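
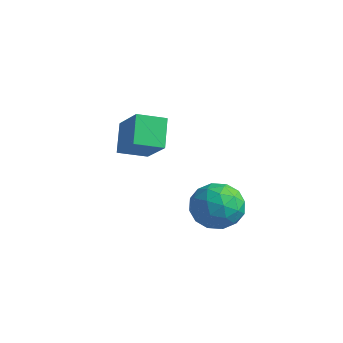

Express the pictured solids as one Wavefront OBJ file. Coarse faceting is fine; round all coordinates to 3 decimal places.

v -2.544 -2.768 -0.329
v -3.306 -1.923 0.796
v -1.886 -1.627 -0.74
v -2.648 -0.782 0.385
v -1.052 -3.158 0.975
v -1.814 -2.313 2.1
v -0.394 -2.017 0.564
v -1.156 -1.172 1.689
v 2.409 -0.612 -2.03
v 3.179 -1.404 -2.571
v 1.641 -2.096 -0.949
v 2.411 -2.888 -1.49
v 2.847 -2.039 -0.714
v 3.321 -1.121 -1.382
v 1.499 -2.379 -2.138
v 1.973 -1.461 -2.806
v 2.617 -2.496 -2.638
v 3.45 -2.286 -1.757
v 1.37 -1.214 -1.763
v 2.203 -1.004 -0.882
v 2.861 -0.877 -2.395
v 1.959 -2.623 -1.125
v 2.215 -2.124 -0.669
v 2.668 -2.589 -0.986
v 2.945 -0.711 -1.696
v 3.398 -1.177 -2.014
v 3.202 -1.55 -0.923
v 1.422 -2.323 -1.506
v 1.875 -2.789 -1.824
v 2.152 -0.911 -2.534
v 2.605 -1.376 -2.851
v 1.618 -1.95 -2.597
v 2.984 -1.985 -2.752
v 2.532 -2.857 -2.117
v 1.996 -2.558 -2.498
v 2.275 -2.018 -2.891
v 3.474 -1.861 -2.235
v 3.022 -2.734 -1.6
v 3.278 -2.235 -1.143
v 3.557 -1.695 -1.536
v 3.143 -2.503 -2.274
v 1.798 -0.766 -1.92
v 1.346 -1.639 -1.285
v 1.263 -1.805 -1.984
v 1.542 -1.265 -2.377
v 2.288 -0.643 -1.403
v 1.836 -1.515 -0.768
v 2.545 -1.482 -0.629
v 2.824 -0.942 -1.022
v 1.677 -0.997 -1.246
f 2 4 1
f 5 2 1
f 1 4 3
f 3 5 1
f 2 8 4
f 6 2 5
f 6 8 2
f 4 8 3
f 7 5 3
f 3 8 7
f 7 6 5
f 8 6 7
f 9 46 25
f 46 20 49
f 25 49 14
f 46 49 25
f 9 25 21
f 25 14 26
f 21 26 10
f 25 26 21
f 9 21 30
f 21 10 31
f 30 31 16
f 21 31 30
f 9 30 42
f 30 16 45
f 42 45 19
f 30 45 42
f 9 42 46
f 42 19 50
f 46 50 20
f 42 50 46
f 10 26 37
f 26 14 40
f 37 40 18
f 26 40 37
f 14 49 27
f 49 20 48
f 27 48 13
f 49 48 27
f 20 50 47
f 50 19 43
f 47 43 11
f 50 43 47
f 19 45 44
f 45 16 32
f 44 32 15
f 45 32 44
f 16 31 36
f 31 10 33
f 36 33 17
f 31 33 36
f 12 38 24
f 38 18 39
f 24 39 13
f 38 39 24
f 12 24 22
f 24 13 23
f 22 23 11
f 24 23 22
f 12 22 29
f 22 11 28
f 29 28 15
f 22 28 29
f 12 29 34
f 29 15 35
f 34 35 17
f 29 35 34
f 12 34 38
f 34 17 41
f 38 41 18
f 34 41 38
f 13 39 27
f 39 18 40
f 27 40 14
f 39 40 27
f 11 23 47
f 23 13 48
f 47 48 20
f 23 48 47
f 15 28 44
f 28 11 43
f 44 43 19
f 28 43 44
f 17 35 36
f 35 15 32
f 36 32 16
f 35 32 36
f 18 41 37
f 41 17 33
f 37 33 10
f 41 33 37



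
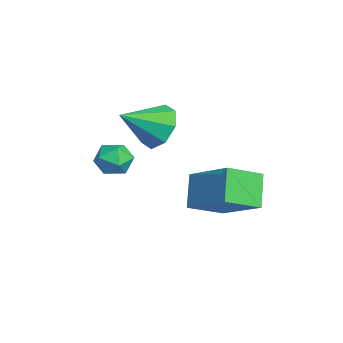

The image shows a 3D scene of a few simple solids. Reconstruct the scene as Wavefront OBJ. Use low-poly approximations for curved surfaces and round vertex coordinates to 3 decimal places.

v -3.786 -2.058 3.371
v -2.957 -1.92 3.108
v -3.354 -3.242 4.109
v -3.099 -1.61 3.689
v -3.643 -1.562 4.083
v -4.27 -1.805 4.06
v -4.614 -2.196 3.633
v -4.473 -2.507 3.053
v -3.929 -2.555 2.658
v -3.301 -2.312 2.681
v -1.149 -2.946 3.437
v -0.712 -3.408 3.354
v -1.908 -3.632 3.266
v -1.471 -4.094 3.183
v -1.562 -3.839 3.765
v -1.093 -3.415 3.87
v -1.527 -3.625 2.75
v -1.058 -3.201 2.855
v -0.946 -3.828 2.93
v -0.968 -3.96 3.557
v -1.652 -3.08 3.063
v -1.674 -3.212 3.69
v -2.461 -1.254 1.998
v -1.186 -0.303 2.883
v -2.914 -0.148 1.462
v -1.639 0.803 2.347
v -1.681 -1.403 1.033
v -0.406 -0.452 1.918
v -2.134 -0.297 0.497
v -0.859 0.654 1.382
f 2 1 4
f 2 4 3
f 4 1 5
f 4 5 3
f 5 1 6
f 5 6 3
f 6 1 7
f 6 7 3
f 7 1 8
f 7 8 3
f 8 1 9
f 8 9 3
f 9 1 10
f 9 10 3
f 10 1 2
f 10 2 3
f 11 22 16
f 11 16 12
f 11 12 18
f 11 18 21
f 11 21 22
f 12 16 20
f 16 22 15
f 22 21 13
f 21 18 17
f 18 12 19
f 14 20 15
f 14 15 13
f 14 13 17
f 14 17 19
f 14 19 20
f 15 20 16
f 13 15 22
f 17 13 21
f 19 17 18
f 20 19 12
f 24 26 23
f 27 24 23
f 23 26 25
f 25 27 23
f 24 30 26
f 28 24 27
f 28 30 24
f 26 30 25
f 29 27 25
f 25 30 29
f 29 28 27
f 30 28 29



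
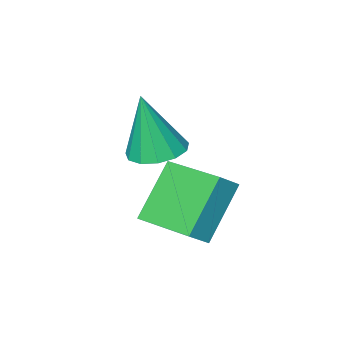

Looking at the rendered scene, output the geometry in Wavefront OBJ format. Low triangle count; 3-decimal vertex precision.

v -2.868 -2.315 -3.579
v -4.139 -2.798 -1.965
v -3.26 -0.314 -3.289
v -4.531 -0.796 -1.675
v -2.209 -2.264 -3.045
v -3.48 -2.746 -1.431
v -2.601 -0.262 -2.755
v -3.872 -0.745 -1.141
v -3.392 -3.147 -1.161
v -2.698 -3.689 -1.348
v -3.028 -3.413 0.961
v -2.509 -3.219 -1.322
v -2.601 -2.727 -1.245
v -2.944 -2.367 -1.141
v -3.429 -2.256 -1.044
v -3.902 -2.427 -0.984
v -4.214 -2.828 -0.98
v -4.264 -3.329 -1.034
v -4.038 -3.773 -1.129
v -3.607 -4.018 -1.233
v -3.107 -3.987 -1.315
f 2 4 1
f 5 2 1
f 1 4 3
f 3 5 1
f 2 8 4
f 6 2 5
f 6 8 2
f 4 8 3
f 7 5 3
f 3 8 7
f 7 6 5
f 8 6 7
f 10 9 12
f 10 12 11
f 12 9 13
f 12 13 11
f 13 9 14
f 13 14 11
f 14 9 15
f 14 15 11
f 15 9 16
f 15 16 11
f 16 9 17
f 16 17 11
f 17 9 18
f 17 18 11
f 18 9 19
f 18 19 11
f 19 9 20
f 19 20 11
f 20 9 21
f 20 21 11
f 21 9 10
f 21 10 11



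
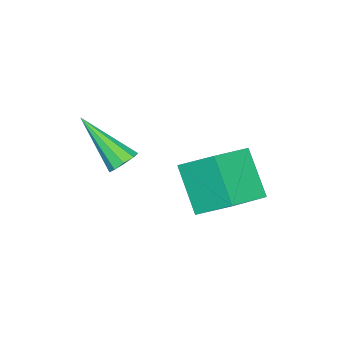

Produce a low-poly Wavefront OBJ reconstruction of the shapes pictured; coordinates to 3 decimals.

v 2.243 -1.176 -0.429
v 2.597 -0.946 -0.126
v 2.097 -2.664 0.869
v 2.271 -0.836 -0.036
v 1.932 -0.885 -0.13
v 1.738 -1.07 -0.364
v 1.78 -1.304 -0.628
v 2.038 -1.478 -0.799
v 2.393 -1.511 -0.797
v 2.677 -1.387 -0.622
v 2.757 -1.164 -0.357
v -1.633 -0.395 -2.666
v -0.116 -0.753 -2.094
v -1.681 0.79 -1.798
v -0.164 0.432 -1.226
v -0.896 0.608 -3.994
v 0.621 0.25 -3.422
v -0.944 1.793 -3.126
v 0.573 1.435 -2.554
f 2 1 4
f 2 4 3
f 4 1 5
f 4 5 3
f 5 1 6
f 5 6 3
f 6 1 7
f 6 7 3
f 7 1 8
f 7 8 3
f 8 1 9
f 8 9 3
f 9 1 10
f 9 10 3
f 10 1 11
f 10 11 3
f 11 1 2
f 11 2 3
f 13 15 12
f 16 13 12
f 12 15 14
f 14 16 12
f 13 19 15
f 17 13 16
f 17 19 13
f 15 19 14
f 18 16 14
f 14 19 18
f 18 17 16
f 19 17 18



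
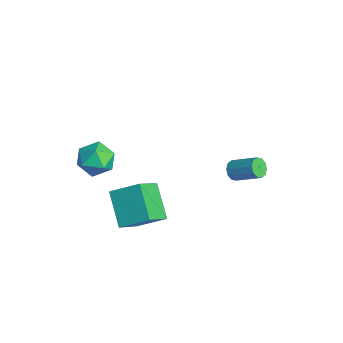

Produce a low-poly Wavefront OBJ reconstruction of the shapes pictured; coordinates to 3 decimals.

v 2.494 1.498 -0.568
v 2.902 1.216 -0.756
v 3.795 2.021 -0.019
v 3.386 2.302 0.168
v 2.847 1.465 -0.962
v 3.74 2.27 -0.225
v 2.657 1.727 -1.017
v 3.55 2.532 -0.281
v 2.405 1.9 -0.901
v 3.298 2.705 -0.165
v 2.187 1.92 -0.658
v 3.08 2.725 0.079
v 2.085 1.779 -0.381
v 2.978 2.584 0.356
v 2.14 1.53 -0.175
v 3.033 2.335 0.562
v 2.33 1.268 -0.119
v 3.223 2.073 0.617
v 2.582 1.095 -0.235
v 3.475 1.9 0.501
v 2.8 1.075 -0.479
v 3.693 1.88 0.258
v 3.729 -3.537 -1.484
v 2.277 -3.42 -0.375
v 4.385 -2.41 -0.743
v 2.934 -2.292 0.365
v 4.406 -4.588 -0.485
v 2.955 -4.47 0.623
v 5.063 -3.46 0.255
v 3.611 -3.343 1.364
v -1.205 -3.421 -0.018
v -0.344 -3.022 -0.252
v -0.956 -4.578 -1.068
v -0.095 -4.179 -1.302
v -0.22 -4.59 -0.424
v -0.374 -3.876 0.225
v -0.926 -3.724 -1.545
v -1.08 -3.01 -0.896
v -0.171 -3.21 -1.196
v 0.265 -3.745 -0.503
v -1.565 -3.855 -0.817
v -1.129 -4.39 -0.124
f 2 1 5
f 2 5 3
f 3 5 6
f 3 6 4
f 5 1 7
f 5 7 6
f 6 7 8
f 6 8 4
f 7 1 9
f 7 9 8
f 8 9 10
f 8 10 4
f 9 1 11
f 9 11 10
f 10 11 12
f 10 12 4
f 11 1 13
f 11 13 12
f 12 13 14
f 12 14 4
f 13 1 15
f 13 15 14
f 14 15 16
f 14 16 4
f 15 1 17
f 15 17 16
f 16 17 18
f 16 18 4
f 17 1 19
f 17 19 18
f 18 19 20
f 18 20 4
f 19 1 21
f 19 21 20
f 20 21 22
f 20 22 4
f 21 1 2
f 21 2 22
f 22 2 3
f 22 3 4
f 24 26 23
f 27 24 23
f 23 26 25
f 25 27 23
f 24 30 26
f 28 24 27
f 28 30 24
f 26 30 25
f 29 27 25
f 25 30 29
f 29 28 27
f 30 28 29
f 31 42 36
f 31 36 32
f 31 32 38
f 31 38 41
f 31 41 42
f 32 36 40
f 36 42 35
f 42 41 33
f 41 38 37
f 38 32 39
f 34 40 35
f 34 35 33
f 34 33 37
f 34 37 39
f 34 39 40
f 35 40 36
f 33 35 42
f 37 33 41
f 39 37 38
f 40 39 32



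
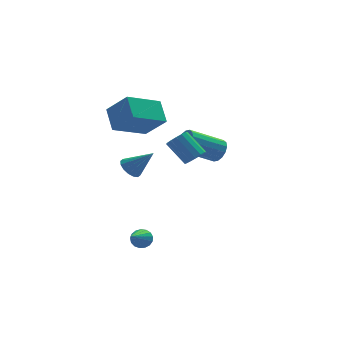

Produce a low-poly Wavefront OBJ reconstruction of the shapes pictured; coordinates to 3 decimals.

v 0.722 -1.876 2.058
v 1.08 -2.073 2.469
v 0.377 -1.341 3.433
v 0.018 -1.144 3.022
v 1.207 -1.82 2.37
v 0.504 -1.088 3.334
v 1.205 -1.582 2.187
v 0.502 -0.85 3.151
v 1.072 -1.423 1.97
v 0.369 -0.691 2.934
v 0.846 -1.385 1.776
v 0.143 -0.653 2.74
v 0.587 -1.479 1.658
v -0.116 -0.746 2.622
v 0.363 -1.679 1.647
v -0.34 -0.947 2.611
v 0.236 -1.932 1.746
v -0.467 -1.2 2.71
v 0.238 -2.17 1.929
v -0.465 -1.438 2.893
v 0.371 -2.329 2.146
v -0.332 -1.597 3.11
v 0.597 -2.367 2.34
v -0.106 -1.635 3.304
v 0.856 -2.274 2.458
v 0.153 -1.541 3.422
v 2.849 2.974 -0.075
v 3.19 2.881 0.506
v 1.511 2.673 1.456
v 1.171 2.766 0.875
v 3.136 3.228 0.487
v 1.457 3.02 1.437
v 3.005 3.507 0.317
v 1.326 3.299 1.267
v 2.833 3.644 0.043
v 1.154 3.436 0.992
v 2.665 3.601 -0.264
v 0.986 3.393 0.686
v 2.546 3.39 -0.52
v 0.868 3.182 0.43
v 2.509 3.067 -0.656
v 0.83 2.859 0.294
v 2.563 2.72 -0.637
v 0.884 2.512 0.313
v 2.694 2.441 -0.467
v 1.015 2.233 0.483
v 2.866 2.304 -0.192
v 1.187 2.096 0.757
v 3.034 2.347 0.114
v 1.355 2.139 1.064
v 3.152 2.558 0.37
v 1.474 2.35 1.32
v -0.6 3.295 1.225
v -2.299 2.535 2.008
v -0.698 4.383 2.067
v -2.398 3.623 2.851
v 0.258 2.517 2.329
v -1.442 1.757 3.113
v 0.159 3.605 3.172
v -1.54 2.845 3.955
v -1.711 1.07 0.161
v -1.228 1.274 -0.207
v -0.709 0.65 1.239
v -1.314 1.537 -0.025
v -1.506 1.675 0.207
v -1.753 1.651 0.427
v -1.988 1.471 0.576
v -2.149 1.184 0.613
v -2.193 0.867 0.529
v -2.107 0.604 0.347
v -1.915 0.466 0.115
v -1.668 0.49 -0.105
v -1.433 0.67 -0.253
v -1.272 0.957 -0.291
v -1.593 -1.118 -3.311
v -1.139 -1.404 -3.373
v -2.327 -2.502 -2.309
v -1.098 -1.269 -3.157
v -1.17 -1.099 -2.976
v -1.339 -0.934 -2.872
v -1.567 -0.811 -2.868
v -1.8 -0.758 -2.966
v -1.986 -0.788 -3.144
v -2.081 -0.893 -3.359
v -2.065 -1.05 -3.564
v -1.941 -1.223 -3.711
v -1.737 -1.371 -3.766
v -1.5 -1.462 -3.717
v -1.284 -1.474 -3.576
f 2 1 5
f 2 5 3
f 3 5 6
f 3 6 4
f 5 1 7
f 5 7 6
f 6 7 8
f 6 8 4
f 7 1 9
f 7 9 8
f 8 9 10
f 8 10 4
f 9 1 11
f 9 11 10
f 10 11 12
f 10 12 4
f 11 1 13
f 11 13 12
f 12 13 14
f 12 14 4
f 13 1 15
f 13 15 14
f 14 15 16
f 14 16 4
f 15 1 17
f 15 17 16
f 16 17 18
f 16 18 4
f 17 1 19
f 17 19 18
f 18 19 20
f 18 20 4
f 19 1 21
f 19 21 20
f 20 21 22
f 20 22 4
f 21 1 23
f 21 23 22
f 22 23 24
f 22 24 4
f 23 1 25
f 23 25 24
f 24 25 26
f 24 26 4
f 25 1 2
f 25 2 26
f 26 2 3
f 26 3 4
f 28 27 31
f 28 31 29
f 29 31 32
f 29 32 30
f 31 27 33
f 31 33 32
f 32 33 34
f 32 34 30
f 33 27 35
f 33 35 34
f 34 35 36
f 34 36 30
f 35 27 37
f 35 37 36
f 36 37 38
f 36 38 30
f 37 27 39
f 37 39 38
f 38 39 40
f 38 40 30
f 39 27 41
f 39 41 40
f 40 41 42
f 40 42 30
f 41 27 43
f 41 43 42
f 42 43 44
f 42 44 30
f 43 27 45
f 43 45 44
f 44 45 46
f 44 46 30
f 45 27 47
f 45 47 46
f 46 47 48
f 46 48 30
f 47 27 49
f 47 49 48
f 48 49 50
f 48 50 30
f 49 27 51
f 49 51 50
f 50 51 52
f 50 52 30
f 51 27 28
f 51 28 52
f 52 28 29
f 52 29 30
f 54 56 53
f 57 54 53
f 53 56 55
f 55 57 53
f 54 60 56
f 58 54 57
f 58 60 54
f 56 60 55
f 59 57 55
f 55 60 59
f 59 58 57
f 60 58 59
f 62 61 64
f 62 64 63
f 64 61 65
f 64 65 63
f 65 61 66
f 65 66 63
f 66 61 67
f 66 67 63
f 67 61 68
f 67 68 63
f 68 61 69
f 68 69 63
f 69 61 70
f 69 70 63
f 70 61 71
f 70 71 63
f 71 61 72
f 71 72 63
f 72 61 73
f 72 73 63
f 73 61 74
f 73 74 63
f 74 61 62
f 74 62 63
f 76 75 78
f 76 78 77
f 78 75 79
f 78 79 77
f 79 75 80
f 79 80 77
f 80 75 81
f 80 81 77
f 81 75 82
f 81 82 77
f 82 75 83
f 82 83 77
f 83 75 84
f 83 84 77
f 84 75 85
f 84 85 77
f 85 75 86
f 85 86 77
f 86 75 87
f 86 87 77
f 87 75 88
f 87 88 77
f 88 75 89
f 88 89 77
f 89 75 76
f 89 76 77



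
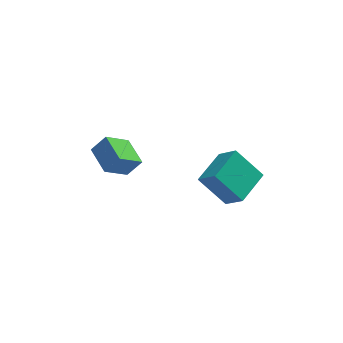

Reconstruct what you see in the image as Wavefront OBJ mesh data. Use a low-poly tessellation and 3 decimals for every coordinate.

v 2.269 -4.184 -3.51
v 0.864 -3.461 -1.994
v 3.523 -2.472 -3.165
v 2.118 -1.75 -1.648
v 3.062 -4.99 -2.392
v 1.657 -4.268 -0.875
v 4.316 -3.279 -2.046
v 2.911 -2.556 -0.53
v -3.938 -0.645 -3.969
v -3.104 -0.501 -3.008
v -4.602 0.995 -3.638
v -3.768 1.139 -2.678
v -2.692 0.101 -5.162
v -1.858 0.245 -4.202
v -3.356 1.741 -4.832
v -2.522 1.885 -3.871
f 2 4 1
f 5 2 1
f 1 4 3
f 3 5 1
f 2 8 4
f 6 2 5
f 6 8 2
f 4 8 3
f 7 5 3
f 3 8 7
f 7 6 5
f 8 6 7
f 10 12 9
f 13 10 9
f 9 12 11
f 11 13 9
f 10 16 12
f 14 10 13
f 14 16 10
f 12 16 11
f 15 13 11
f 11 16 15
f 15 14 13
f 16 14 15



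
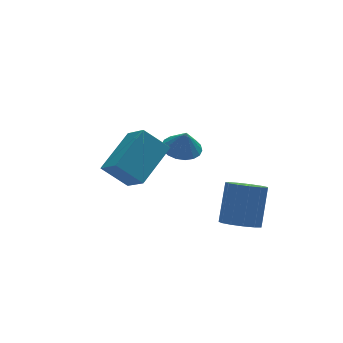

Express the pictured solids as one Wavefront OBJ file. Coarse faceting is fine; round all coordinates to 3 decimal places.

v -1.483 -1.469 -1.459
v -1.229 -2.606 -0.546
v -2.443 -0.902 -0.485
v -2.188 -2.039 0.428
v 0.148 -0.341 -0.508
v 0.403 -1.478 0.405
v -0.811 0.226 0.466
v -0.557 -0.911 1.379
v 3.043 -2.741 -4.369
v 3.815 -2.519 -4.818
v 4.508 -1.576 -3.16
v 3.737 -1.799 -2.711
v 3.481 -2.13 -4.9
v 4.175 -1.188 -3.241
v 3.008 -1.936 -4.813
v 3.702 -0.993 -3.154
v 2.547 -1.997 -4.585
v 3.241 -1.055 -2.926
v 2.243 -2.295 -4.288
v 2.937 -1.352 -2.63
v 2.193 -2.734 -4.018
v 2.887 -1.792 -2.359
v 2.413 -3.176 -3.859
v 3.107 -2.233 -2.2
v 2.833 -3.479 -3.862
v 3.527 -2.537 -2.203
v 3.32 -3.549 -4.026
v 4.014 -2.606 -2.367
v 3.719 -3.362 -4.299
v 4.412 -2.419 -2.641
v 3.903 -2.978 -4.595
v 4.597 -2.035 -2.936
v 2.263 1.847 -2.43
v 2.821 2.547 -2.339
v 2.377 1.613 -1.33
v 2.463 2.709 -2.267
v 2.064 2.701 -2.227
v 1.705 2.524 -2.228
v 1.456 2.212 -2.268
v 1.367 1.829 -2.34
v 1.456 1.448 -2.431
v 1.704 1.147 -2.521
v 2.063 0.985 -2.593
v 2.461 0.993 -2.632
v 2.821 1.17 -2.632
v 3.069 1.482 -2.592
v 3.158 1.865 -2.519
v 3.07 2.246 -2.429
f 2 4 1
f 5 2 1
f 1 4 3
f 3 5 1
f 2 8 4
f 6 2 5
f 6 8 2
f 4 8 3
f 7 5 3
f 3 8 7
f 7 6 5
f 8 6 7
f 10 9 13
f 10 13 11
f 11 13 14
f 11 14 12
f 13 9 15
f 13 15 14
f 14 15 16
f 14 16 12
f 15 9 17
f 15 17 16
f 16 17 18
f 16 18 12
f 17 9 19
f 17 19 18
f 18 19 20
f 18 20 12
f 19 9 21
f 19 21 20
f 20 21 22
f 20 22 12
f 21 9 23
f 21 23 22
f 22 23 24
f 22 24 12
f 23 9 25
f 23 25 24
f 24 25 26
f 24 26 12
f 25 9 27
f 25 27 26
f 26 27 28
f 26 28 12
f 27 9 29
f 27 29 28
f 28 29 30
f 28 30 12
f 29 9 31
f 29 31 30
f 30 31 32
f 30 32 12
f 31 9 10
f 31 10 32
f 32 10 11
f 32 11 12
f 34 33 36
f 34 36 35
f 36 33 37
f 36 37 35
f 37 33 38
f 37 38 35
f 38 33 39
f 38 39 35
f 39 33 40
f 39 40 35
f 40 33 41
f 40 41 35
f 41 33 42
f 41 42 35
f 42 33 43
f 42 43 35
f 43 33 44
f 43 44 35
f 44 33 45
f 44 45 35
f 45 33 46
f 45 46 35
f 46 33 47
f 46 47 35
f 47 33 48
f 47 48 35
f 48 33 34
f 48 34 35



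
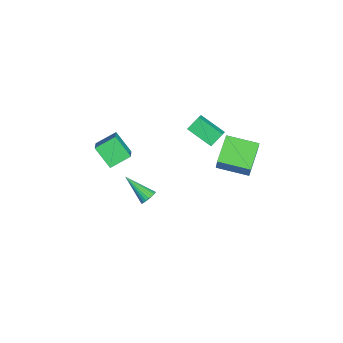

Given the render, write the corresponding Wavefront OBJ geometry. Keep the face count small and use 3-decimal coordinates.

v 2.096 -1.615 2.284
v 2.582 -1.861 2.364
v 1.244 -2.945 3.376
v 2.577 -1.723 2.528
v 2.499 -1.568 2.655
v 2.36 -1.421 2.726
v 2.18 -1.304 2.729
v 1.988 -1.233 2.664
v 1.812 -1.221 2.542
v 1.68 -1.269 2.38
v 1.61 -1.37 2.204
v 1.615 -1.508 2.039
v 1.693 -1.662 1.912
v 1.832 -1.81 1.842
v 2.012 -1.927 1.839
v 2.204 -1.997 1.903
v 2.38 -2.009 2.026
v 2.512 -1.961 2.187
v -4.402 1.297 3.559
v -3.649 1.162 4.122
v -3.559 2.705 2.772
v -2.806 2.569 3.334
v -3.974 0.631 2.826
v -3.221 0.495 3.388
v -3.131 2.038 2.038
v -2.378 1.903 2.601
v -4.107 2.733 1.269
v -3.727 2.8 2.277
v -3.658 4.69 0.971
v -3.277 4.757 1.979
v -2.243 2.203 0.601
v -1.862 2.27 1.609
v -1.793 4.16 0.303
v -1.413 4.227 1.311
v -4.546 -4.998 0.467
v -5.034 -3.786 1.119
v -3.775 -4.072 -0.675
v -4.264 -2.861 -0.023
v -3.176 -4.959 1.423
v -3.665 -3.748 2.075
v -2.406 -4.034 0.281
v -2.894 -2.822 0.933
f 2 1 4
f 2 4 3
f 4 1 5
f 4 5 3
f 5 1 6
f 5 6 3
f 6 1 7
f 6 7 3
f 7 1 8
f 7 8 3
f 8 1 9
f 8 9 3
f 9 1 10
f 9 10 3
f 10 1 11
f 10 11 3
f 11 1 12
f 11 12 3
f 12 1 13
f 12 13 3
f 13 1 14
f 13 14 3
f 14 1 15
f 14 15 3
f 15 1 16
f 15 16 3
f 16 1 17
f 16 17 3
f 17 1 18
f 17 18 3
f 18 1 2
f 18 2 3
f 20 22 19
f 23 20 19
f 19 22 21
f 21 23 19
f 20 26 22
f 24 20 23
f 24 26 20
f 22 26 21
f 25 23 21
f 21 26 25
f 25 24 23
f 26 24 25
f 28 30 27
f 31 28 27
f 27 30 29
f 29 31 27
f 28 34 30
f 32 28 31
f 32 34 28
f 30 34 29
f 33 31 29
f 29 34 33
f 33 32 31
f 34 32 33
f 36 38 35
f 39 36 35
f 35 38 37
f 37 39 35
f 36 42 38
f 40 36 39
f 40 42 36
f 38 42 37
f 41 39 37
f 37 42 41
f 41 40 39
f 42 40 41



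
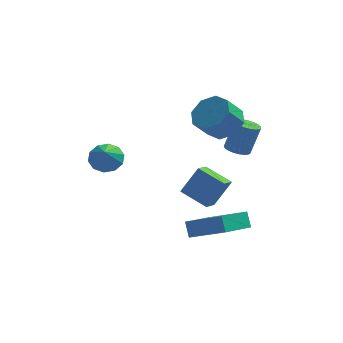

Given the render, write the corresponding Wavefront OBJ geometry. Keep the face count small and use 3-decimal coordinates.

v 1.58 -2.135 -0.467
v 1.279 -2.921 -0.048
v 0.448 -1.454 -0.002
v 0.148 -2.24 0.417
v 2.312 -1.76 0.763
v 2.012 -2.546 1.182
v 1.181 -1.079 1.228
v 0.88 -1.865 1.647
v 0.539 -2.695 -2.213
v 0.353 -2.229 -1.54
v 1.604 -1.036 -3.069
v 1.419 -0.569 -2.396
v 2.101 -3.271 -1.384
v 1.916 -2.804 -0.711
v 3.167 -1.611 -2.24
v 2.981 -1.145 -1.567
v 1.909 2.285 1.897
v 2.757 1.821 2.224
v 2.098 1.311 3.209
v 1.251 1.775 2.883
v 2.668 2.532 2.533
v 2.009 2.023 3.518
v 2.135 3.099 2.469
v 1.476 2.589 3.454
v 1.47 3.189 2.071
v 0.811 2.679 3.056
v 1.062 2.749 1.571
v 0.403 2.239 2.556
v 1.151 2.037 1.262
v 0.492 1.528 2.247
v 1.684 1.471 1.326
v 1.025 0.961 2.311
v 2.349 1.381 1.724
v 1.69 0.871 2.709
v 2.452 2.984 -0.315
v 3.044 2.83 -0.465
v 3.501 3.141 1.026
v 2.908 3.296 1.175
v 3.04 3.087 -0.517
v 3.496 3.398 0.974
v 2.934 3.326 -0.534
v 3.39 3.637 0.957
v 2.745 3.506 -0.514
v 3.201 3.817 0.977
v 2.505 3.595 -0.459
v 2.961 3.907 1.032
v 2.256 3.58 -0.38
v 2.712 3.891 1.111
v 2.04 3.461 -0.289
v 2.497 3.772 1.202
v 1.896 3.26 -0.203
v 2.353 3.571 1.288
v 1.848 3.011 -0.136
v 2.305 3.322 1.355
v 1.905 2.758 -0.101
v 2.361 3.069 1.39
v 2.055 2.543 -0.102
v 2.512 2.855 1.389
v 2.275 2.406 -0.14
v 2.731 2.717 1.35
v 2.525 2.368 -0.209
v 2.981 2.679 1.282
v 2.762 2.436 -0.296
v 3.219 2.748 1.195
v 2.946 2.6 -0.386
v 3.402 2.911 1.104
v -3.075 -1.292 1.784
v -2.308 -1.152 1.91
v -3.085 -2.048 2.676
v -2.565 -0.834 2.177
v -3.017 -0.691 2.293
v -3.491 -0.777 2.215
v -3.806 -1.06 1.972
v -3.842 -1.432 1.657
v -3.585 -1.75 1.39
v -3.133 -1.893 1.274
v -2.659 -1.807 1.352
v -2.344 -1.524 1.595
f 2 4 1
f 5 2 1
f 1 4 3
f 3 5 1
f 2 8 4
f 6 2 5
f 6 8 2
f 4 8 3
f 7 5 3
f 3 8 7
f 7 6 5
f 8 6 7
f 10 12 9
f 13 10 9
f 9 12 11
f 11 13 9
f 10 16 12
f 14 10 13
f 14 16 10
f 12 16 11
f 15 13 11
f 11 16 15
f 15 14 13
f 16 14 15
f 18 17 21
f 18 21 19
f 19 21 22
f 19 22 20
f 21 17 23
f 21 23 22
f 22 23 24
f 22 24 20
f 23 17 25
f 23 25 24
f 24 25 26
f 24 26 20
f 25 17 27
f 25 27 26
f 26 27 28
f 26 28 20
f 27 17 29
f 27 29 28
f 28 29 30
f 28 30 20
f 29 17 31
f 29 31 30
f 30 31 32
f 30 32 20
f 31 17 33
f 31 33 32
f 32 33 34
f 32 34 20
f 33 17 18
f 33 18 34
f 34 18 19
f 34 19 20
f 36 35 39
f 36 39 37
f 37 39 40
f 37 40 38
f 39 35 41
f 39 41 40
f 40 41 42
f 40 42 38
f 41 35 43
f 41 43 42
f 42 43 44
f 42 44 38
f 43 35 45
f 43 45 44
f 44 45 46
f 44 46 38
f 45 35 47
f 45 47 46
f 46 47 48
f 46 48 38
f 47 35 49
f 47 49 48
f 48 49 50
f 48 50 38
f 49 35 51
f 49 51 50
f 50 51 52
f 50 52 38
f 51 35 53
f 51 53 52
f 52 53 54
f 52 54 38
f 53 35 55
f 53 55 54
f 54 55 56
f 54 56 38
f 55 35 57
f 55 57 56
f 56 57 58
f 56 58 38
f 57 35 59
f 57 59 58
f 58 59 60
f 58 60 38
f 59 35 61
f 59 61 60
f 60 61 62
f 60 62 38
f 61 35 63
f 61 63 62
f 62 63 64
f 62 64 38
f 63 35 65
f 63 65 64
f 64 65 66
f 64 66 38
f 65 35 36
f 65 36 66
f 66 36 37
f 66 37 38
f 68 67 70
f 68 70 69
f 70 67 71
f 70 71 69
f 71 67 72
f 71 72 69
f 72 67 73
f 72 73 69
f 73 67 74
f 73 74 69
f 74 67 75
f 74 75 69
f 75 67 76
f 75 76 69
f 76 67 77
f 76 77 69
f 77 67 78
f 77 78 69
f 78 67 68
f 78 68 69



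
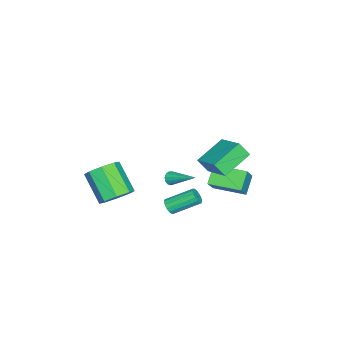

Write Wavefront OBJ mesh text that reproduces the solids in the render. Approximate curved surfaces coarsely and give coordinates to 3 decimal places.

v 0.3 2.174 -0.862
v -0.712 2.17 0.016
v 0.282 4.154 -0.874
v -0.73 4.15 0.004
v 1.27 2.19 0.256
v 0.258 2.186 1.134
v 1.252 4.17 0.244
v 0.24 4.166 1.122
v 2.488 -2.792 -1.47
v 3.136 -3.602 -1.772
v 2.18 -4.918 -0.291
v 1.532 -4.108 0.01
v 3.459 -3.149 -1.161
v 2.503 -4.465 0.32
v 3.214 -2.487 -0.731
v 2.257 -3.803 0.75
v 2.543 -2.003 -0.734
v 1.587 -3.32 0.747
v 1.84 -1.982 -1.169
v 0.884 -3.298 0.312
v 1.517 -2.435 -1.78
v 0.561 -3.751 -0.299
v 1.763 -3.097 -2.21
v 0.806 -4.413 -0.729
v 2.433 -3.58 -2.207
v 1.477 -4.897 -0.726
v 1.644 2.351 1.697
v 1.754 1.751 2.528
v 0.003 3.191 2.522
v 0.113 2.591 3.352
v 2.807 3.769 2.568
v 2.917 3.169 3.398
v 1.166 4.609 3.392
v 1.276 4.009 4.223
v 1.342 -0.09 -2.385
v 1.85 0.12 -2.389
v 1.246 1.6 -1.459
v 0.738 1.39 -1.455
v 1.728 0.219 -2.627
v 1.124 1.699 -1.696
v 1.502 0.235 -2.799
v 0.898 1.715 -1.869
v 1.233 0.164 -2.86
v 0.629 1.644 -1.93
v 0.993 0.025 -2.795
v 0.389 1.505 -1.864
v 0.847 -0.145 -2.619
v 0.243 1.335 -1.689
v 0.834 -0.3 -2.381
v 0.23 1.18 -1.451
v 0.956 -0.399 -2.144
v 0.352 1.081 -1.213
v 1.182 -0.415 -1.971
v 0.578 1.065 -1.041
v 1.451 -0.344 -1.91
v 0.847 1.136 -0.98
v 1.691 -0.205 -1.976
v 1.087 1.275 -1.045
v 1.837 -0.035 -2.151
v 1.233 1.445 -1.221
v -2.877 -1.614 -3.515
v -2.583 -1.49 -3.9
v -2.323 0.154 -2.525
v -2.836 -1.38 -3.955
v -3.102 -1.344 -3.87
v -3.297 -1.393 -3.673
v -3.358 -1.513 -3.425
v -3.267 -1.665 -3.206
v -3.051 -1.8 -3.085
v -2.78 -1.876 -3.101
v -2.54 -1.869 -3.248
v -2.407 -1.781 -3.48
v -2.423 -1.639 -3.723
f 2 4 1
f 5 2 1
f 1 4 3
f 3 5 1
f 2 8 4
f 6 2 5
f 6 8 2
f 4 8 3
f 7 5 3
f 3 8 7
f 7 6 5
f 8 6 7
f 10 9 13
f 10 13 11
f 11 13 14
f 11 14 12
f 13 9 15
f 13 15 14
f 14 15 16
f 14 16 12
f 15 9 17
f 15 17 16
f 16 17 18
f 16 18 12
f 17 9 19
f 17 19 18
f 18 19 20
f 18 20 12
f 19 9 21
f 19 21 20
f 20 21 22
f 20 22 12
f 21 9 23
f 21 23 22
f 22 23 24
f 22 24 12
f 23 9 25
f 23 25 24
f 24 25 26
f 24 26 12
f 25 9 10
f 25 10 26
f 26 10 11
f 26 11 12
f 28 30 27
f 31 28 27
f 27 30 29
f 29 31 27
f 28 34 30
f 32 28 31
f 32 34 28
f 30 34 29
f 33 31 29
f 29 34 33
f 33 32 31
f 34 32 33
f 36 35 39
f 36 39 37
f 37 39 40
f 37 40 38
f 39 35 41
f 39 41 40
f 40 41 42
f 40 42 38
f 41 35 43
f 41 43 42
f 42 43 44
f 42 44 38
f 43 35 45
f 43 45 44
f 44 45 46
f 44 46 38
f 45 35 47
f 45 47 46
f 46 47 48
f 46 48 38
f 47 35 49
f 47 49 48
f 48 49 50
f 48 50 38
f 49 35 51
f 49 51 50
f 50 51 52
f 50 52 38
f 51 35 53
f 51 53 52
f 52 53 54
f 52 54 38
f 53 35 55
f 53 55 54
f 54 55 56
f 54 56 38
f 55 35 57
f 55 57 56
f 56 57 58
f 56 58 38
f 57 35 59
f 57 59 58
f 58 59 60
f 58 60 38
f 59 35 36
f 59 36 60
f 60 36 37
f 60 37 38
f 62 61 64
f 62 64 63
f 64 61 65
f 64 65 63
f 65 61 66
f 65 66 63
f 66 61 67
f 66 67 63
f 67 61 68
f 67 68 63
f 68 61 69
f 68 69 63
f 69 61 70
f 69 70 63
f 70 61 71
f 70 71 63
f 71 61 72
f 71 72 63
f 72 61 73
f 72 73 63
f 73 61 62
f 73 62 63



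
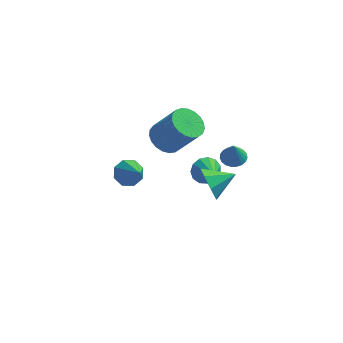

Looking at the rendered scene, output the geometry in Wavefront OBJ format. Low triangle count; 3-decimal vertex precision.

v -1.608 1.517 -0.409
v -0.869 2.051 -0.818
v 0.348 1.697 0.919
v -0.392 1.163 1.329
v -1.08 2.342 -0.61
v 0.136 1.988 1.127
v -1.384 2.49 -0.368
v -0.167 2.137 1.369
v -1.726 2.471 -0.132
v -0.509 2.117 1.605
v -2.048 2.286 0.056
v -0.831 1.932 1.793
v -2.293 1.968 0.163
v -1.077 1.615 1.9
v -2.421 1.572 0.172
v -1.204 1.219 1.909
v -2.408 1.167 0.08
v -1.191 0.814 1.817
v -2.256 0.822 -0.096
v -1.04 0.469 1.641
v -1.993 0.597 -0.326
v -0.776 0.244 1.411
v -1.663 0.531 -0.571
v -0.446 0.178 1.166
v -1.324 0.636 -0.787
v -0.107 0.283 0.95
v -1.034 0.893 -0.938
v 0.183 0.539 0.799
v -0.843 1.257 -0.997
v 0.374 0.904 0.74
v -0.784 1.667 -0.955
v 0.432 1.313 0.782
v 0.528 1.147 -2.572
v 1.276 1.328 -2.908
v 1.072 0.093 -1.928
v 1.252 1.566 -2.499
v 0.998 1.67 -2.114
v 0.595 1.609 -1.874
v 0.17 1.4 -1.856
v -0.141 1.111 -2.065
v -0.24 0.834 -2.435
v -0.095 0.656 -2.849
v 0.248 0.633 -3.175
v 0.679 0.774 -3.31
v 1.062 1.033 -3.21
v 1.088 -3.847 1.222
v 1.521 -4.224 0.391
v 2.372 -3.333 1.658
v 1.266 -3.501 0.29
v 0.907 -2.981 0.735
v 0.654 -2.968 1.465
v 0.655 -3.469 2.053
v 0.91 -4.192 2.154
v 1.269 -4.713 1.71
v 1.522 -4.726 0.979
v 1.829 3.08 -3.121
v 2.494 2.79 -3.202
v 1.831 2.72 -1.819
v 2.559 3.076 -3.123
v 2.498 3.362 -3.043
v 2.321 3.6 -2.978
v 2.059 3.748 -2.936
v 1.757 3.78 -2.927
v 1.468 3.691 -2.951
v 1.241 3.497 -3.005
v 1.116 3.23 -3.078
v 1.114 2.937 -3.159
v 1.236 2.669 -3.233
v 1.46 2.472 -3.288
v 1.749 2.38 -3.314
v 2.051 2.409 -3.306
v 2.314 2.554 -3.266
v -3.515 1.164 -3.209
v -2.772 1.171 -3.622
v -2.725 -0.204 -1.811
v -2.804 1.627 -3.159
v -3.253 1.811 -2.725
v -3.855 1.616 -2.575
v -4.258 1.156 -2.797
v -4.226 0.701 -3.26
v -3.778 0.516 -3.694
v -3.176 0.711 -3.844
f 2 1 5
f 2 5 3
f 3 5 6
f 3 6 4
f 5 1 7
f 5 7 6
f 6 7 8
f 6 8 4
f 7 1 9
f 7 9 8
f 8 9 10
f 8 10 4
f 9 1 11
f 9 11 10
f 10 11 12
f 10 12 4
f 11 1 13
f 11 13 12
f 12 13 14
f 12 14 4
f 13 1 15
f 13 15 14
f 14 15 16
f 14 16 4
f 15 1 17
f 15 17 16
f 16 17 18
f 16 18 4
f 17 1 19
f 17 19 18
f 18 19 20
f 18 20 4
f 19 1 21
f 19 21 20
f 20 21 22
f 20 22 4
f 21 1 23
f 21 23 22
f 22 23 24
f 22 24 4
f 23 1 25
f 23 25 24
f 24 25 26
f 24 26 4
f 25 1 27
f 25 27 26
f 26 27 28
f 26 28 4
f 27 1 29
f 27 29 28
f 28 29 30
f 28 30 4
f 29 1 31
f 29 31 30
f 30 31 32
f 30 32 4
f 31 1 2
f 31 2 32
f 32 2 3
f 32 3 4
f 34 33 36
f 34 36 35
f 36 33 37
f 36 37 35
f 37 33 38
f 37 38 35
f 38 33 39
f 38 39 35
f 39 33 40
f 39 40 35
f 40 33 41
f 40 41 35
f 41 33 42
f 41 42 35
f 42 33 43
f 42 43 35
f 43 33 44
f 43 44 35
f 44 33 45
f 44 45 35
f 45 33 34
f 45 34 35
f 47 46 49
f 47 49 48
f 49 46 50
f 49 50 48
f 50 46 51
f 50 51 48
f 51 46 52
f 51 52 48
f 52 46 53
f 52 53 48
f 53 46 54
f 53 54 48
f 54 46 55
f 54 55 48
f 55 46 47
f 55 47 48
f 57 56 59
f 57 59 58
f 59 56 60
f 59 60 58
f 60 56 61
f 60 61 58
f 61 56 62
f 61 62 58
f 62 56 63
f 62 63 58
f 63 56 64
f 63 64 58
f 64 56 65
f 64 65 58
f 65 56 66
f 65 66 58
f 66 56 67
f 66 67 58
f 67 56 68
f 67 68 58
f 68 56 69
f 68 69 58
f 69 56 70
f 69 70 58
f 70 56 71
f 70 71 58
f 71 56 72
f 71 72 58
f 72 56 57
f 72 57 58
f 74 73 76
f 74 76 75
f 76 73 77
f 76 77 75
f 77 73 78
f 77 78 75
f 78 73 79
f 78 79 75
f 79 73 80
f 79 80 75
f 80 73 81
f 80 81 75
f 81 73 82
f 81 82 75
f 82 73 74
f 82 74 75



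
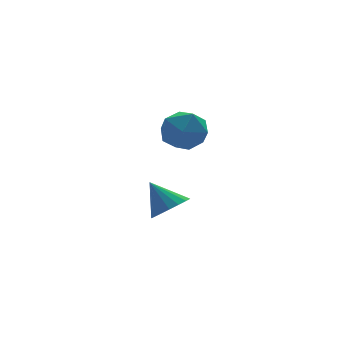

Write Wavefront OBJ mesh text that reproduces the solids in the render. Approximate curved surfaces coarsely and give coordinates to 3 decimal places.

v -0.943 -2.417 1.57
v -0.361 -2.476 2.19
v -0.579 -3.664 1.11
v 0.003 -3.723 1.73
v -0.827 -3.745 1.921
v -1.052 -2.974 2.205
v 0.112 -3.166 1.095
v -0.113 -2.395 1.379
v 0.29 -2.939 1.896
v -0.29 -3.296 2.407
v -0.65 -2.844 0.893
v -1.23 -3.201 1.404
v -0.358 -1.829 -2.237
v 0.084 -1.293 -2.426
v -0.782 -1.151 -1.303
v -0.204 -1.229 -2.603
v -0.527 -1.302 -2.697
v -0.812 -1.496 -2.685
v -0.993 -1.766 -2.571
v -1.028 -2.051 -2.38
v -0.91 -2.285 -2.157
v -0.665 -2.415 -1.951
v -0.35 -2.41 -1.812
v -0.037 -2.273 -1.769
v 0.203 -2.033 -1.834
v 0.314 -1.748 -1.991
v 0.271 -1.481 -2.205
f 1 12 6
f 1 6 2
f 1 2 8
f 1 8 11
f 1 11 12
f 2 6 10
f 6 12 5
f 12 11 3
f 11 8 7
f 8 2 9
f 4 10 5
f 4 5 3
f 4 3 7
f 4 7 9
f 4 9 10
f 5 10 6
f 3 5 12
f 7 3 11
f 9 7 8
f 10 9 2
f 14 13 16
f 14 16 15
f 16 13 17
f 16 17 15
f 17 13 18
f 17 18 15
f 18 13 19
f 18 19 15
f 19 13 20
f 19 20 15
f 20 13 21
f 20 21 15
f 21 13 22
f 21 22 15
f 22 13 23
f 22 23 15
f 23 13 24
f 23 24 15
f 24 13 25
f 24 25 15
f 25 13 26
f 25 26 15
f 26 13 27
f 26 27 15
f 27 13 14
f 27 14 15



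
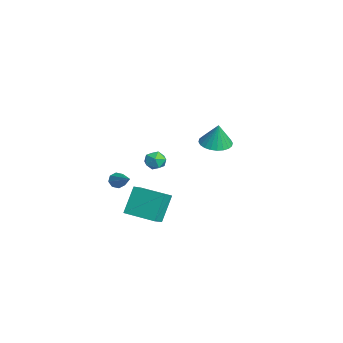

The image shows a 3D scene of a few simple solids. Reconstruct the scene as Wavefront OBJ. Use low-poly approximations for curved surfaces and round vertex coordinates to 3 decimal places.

v 3.244 -2.573 -0.668
v 3.987 -3.143 -0.109
v 2.536 -1.833 1.027
v 3.279 -2.403 1.586
v 4.541 -1.017 -0.806
v 5.284 -1.587 -0.247
v 3.833 -0.277 0.889
v 4.576 -0.847 1.448
v -1.804 -2.45 -0.631
v -1.5 -2.838 -0.973
v -0.136 -1.99 0.331
v -1.512 -2.416 -1.154
v -1.695 -2.014 -1.029
v -1.942 -1.867 -0.671
v -2.108 -2.062 -0.289
v -2.096 -2.484 -0.108
v -1.913 -2.886 -0.234
v -1.666 -3.033 -0.592
v -4.361 0.948 -0.204
v -3.895 0.869 -0.849
v -4.045 -0.249 0.169
v -3.579 -0.328 -0.476
v -3.372 0.176 0.109
v -3.567 0.916 -0.122
v -4.373 -0.296 -0.558
v -4.568 0.444 -0.789
v -3.902 0.101 -1.068
v -3.283 0.393 -0.655
v -4.657 0.227 -0.025
v -4.038 0.519 0.388
v -1.505 3.537 2.15
v -0.889 2.701 2.094
v -1.215 3.643 3.75
v -0.623 3 2.026
v -0.492 3.38 1.976
v -0.514 3.785 1.954
v -0.688 4.152 1.961
v -0.986 4.425 1.997
v -1.363 4.563 2.056
v -1.761 4.545 2.129
v -2.121 4.373 2.206
v -2.387 4.074 2.274
v -2.518 3.694 2.323
v -2.496 3.289 2.346
v -2.322 2.922 2.339
v -2.025 2.649 2.303
v -1.648 2.511 2.244
v -1.249 2.529 2.17
f 2 4 1
f 5 2 1
f 1 4 3
f 3 5 1
f 2 8 4
f 6 2 5
f 6 8 2
f 4 8 3
f 7 5 3
f 3 8 7
f 7 6 5
f 8 6 7
f 10 9 12
f 10 12 11
f 12 9 13
f 12 13 11
f 13 9 14
f 13 14 11
f 14 9 15
f 14 15 11
f 15 9 16
f 15 16 11
f 16 9 17
f 16 17 11
f 17 9 18
f 17 18 11
f 18 9 10
f 18 10 11
f 19 30 24
f 19 24 20
f 19 20 26
f 19 26 29
f 19 29 30
f 20 24 28
f 24 30 23
f 30 29 21
f 29 26 25
f 26 20 27
f 22 28 23
f 22 23 21
f 22 21 25
f 22 25 27
f 22 27 28
f 23 28 24
f 21 23 30
f 25 21 29
f 27 25 26
f 28 27 20
f 32 31 34
f 32 34 33
f 34 31 35
f 34 35 33
f 35 31 36
f 35 36 33
f 36 31 37
f 36 37 33
f 37 31 38
f 37 38 33
f 38 31 39
f 38 39 33
f 39 31 40
f 39 40 33
f 40 31 41
f 40 41 33
f 41 31 42
f 41 42 33
f 42 31 43
f 42 43 33
f 43 31 44
f 43 44 33
f 44 31 45
f 44 45 33
f 45 31 46
f 45 46 33
f 46 31 47
f 46 47 33
f 47 31 48
f 47 48 33
f 48 31 32
f 48 32 33



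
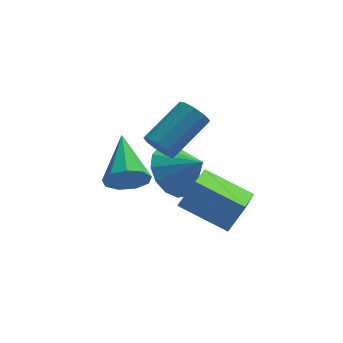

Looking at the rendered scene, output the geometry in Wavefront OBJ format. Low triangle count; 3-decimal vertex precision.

v -1.58 0.699 0.032
v -0.894 1.455 -0.168
v -0.76 0.161 0.808
v -1.177 1.632 0.254
v -1.568 1.559 0.616
v -1.963 1.256 0.823
v -2.254 0.803 0.817
v -2.365 0.323 0.601
v -2.265 -0.057 0.233
v -1.982 -0.234 -0.189
v -1.591 -0.161 -0.552
v -1.197 0.142 -0.758
v -0.905 0.594 -0.753
v -0.794 1.075 -0.537
v -2.257 -0.855 2.424
v -1.856 -1.01 2.02
v -0.642 -0.139 2.891
v -1.043 0.015 3.296
v -2.031 -0.662 1.915
v -0.816 0.209 2.787
v -2.311 -0.404 2.048
v -1.097 0.467 2.92
v -2.567 -0.357 2.358
v -1.352 0.513 3.229
v -2.677 -0.544 2.698
v -1.462 0.327 3.57
v -2.591 -0.876 2.91
v -1.376 -0.006 3.782
v -2.349 -1.199 2.895
v -1.134 -0.328 3.767
v -2.064 -1.361 2.66
v -0.849 -0.49 3.531
v -1.869 -1.286 2.314
v -0.655 -0.415 3.185
v -0.006 -1.695 -0.412
v -0.571 -3.406 0.457
v -1.382 -0.895 0.269
v -1.947 -2.606 1.137
v 0.547 -1.454 0.423
v -0.018 -3.165 1.291
v -0.829 -0.654 1.103
v -1.394 -2.365 1.972
v -3.292 -1.456 1.524
v -2.839 -1.706 2.068
v -3.248 0.256 2.276
v -2.561 -1.538 1.67
v -2.624 -1.333 1.205
v -3 -1.185 0.889
v -3.513 -1.163 0.87
v -3.922 -1.279 1.158
v -4.036 -1.478 1.617
v -3.802 -1.666 2.033
v -3.329 -1.756 2.211
f 2 1 4
f 2 4 3
f 4 1 5
f 4 5 3
f 5 1 6
f 5 6 3
f 6 1 7
f 6 7 3
f 7 1 8
f 7 8 3
f 8 1 9
f 8 9 3
f 9 1 10
f 9 10 3
f 10 1 11
f 10 11 3
f 11 1 12
f 11 12 3
f 12 1 13
f 12 13 3
f 13 1 14
f 13 14 3
f 14 1 2
f 14 2 3
f 16 15 19
f 16 19 17
f 17 19 20
f 17 20 18
f 19 15 21
f 19 21 20
f 20 21 22
f 20 22 18
f 21 15 23
f 21 23 22
f 22 23 24
f 22 24 18
f 23 15 25
f 23 25 24
f 24 25 26
f 24 26 18
f 25 15 27
f 25 27 26
f 26 27 28
f 26 28 18
f 27 15 29
f 27 29 28
f 28 29 30
f 28 30 18
f 29 15 31
f 29 31 30
f 30 31 32
f 30 32 18
f 31 15 33
f 31 33 32
f 32 33 34
f 32 34 18
f 33 15 16
f 33 16 34
f 34 16 17
f 34 17 18
f 36 38 35
f 39 36 35
f 35 38 37
f 37 39 35
f 36 42 38
f 40 36 39
f 40 42 36
f 38 42 37
f 41 39 37
f 37 42 41
f 41 40 39
f 42 40 41
f 44 43 46
f 44 46 45
f 46 43 47
f 46 47 45
f 47 43 48
f 47 48 45
f 48 43 49
f 48 49 45
f 49 43 50
f 49 50 45
f 50 43 51
f 50 51 45
f 51 43 52
f 51 52 45
f 52 43 53
f 52 53 45
f 53 43 44
f 53 44 45



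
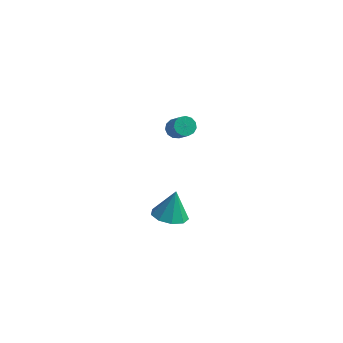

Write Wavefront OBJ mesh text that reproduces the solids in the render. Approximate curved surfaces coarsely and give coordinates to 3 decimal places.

v -0.968 3.788 -1.848
v -0.674 3.37 -2.311
v 0.122 2.473 -0.995
v -0.172 2.892 -0.532
v -0.427 3.666 -2.258
v 0.369 2.769 -0.943
v -0.352 4.001 -2.075
v 0.444 3.104 -0.76
v -0.473 4.268 -1.82
v 0.323 3.371 -0.505
v -0.75 4.383 -1.574
v 0.045 3.486 -0.258
v -1.097 4.309 -1.414
v -0.301 3.413 -0.099
v -1.403 4.07 -1.392
v -0.607 3.173 -0.077
v -1.571 3.742 -1.515
v -0.775 2.845 -0.2
v -1.547 3.428 -1.743
v -0.751 2.531 -0.428
v -1.339 3.229 -2.005
v -0.543 2.332 -0.689
v -1.014 3.207 -2.216
v -0.218 2.31 -0.901
v 0.927 -4.159 -1.676
v 1.607 -3.405 -2.044
v 1.113 -3.521 -0.024
v 0.913 -3.151 -2.064
v 0.226 -3.369 -1.902
v -0.133 -3.956 -1.634
v 0.003 -4.639 -1.386
v 0.572 -5.097 -1.273
v 1.307 -5.116 -1.349
v 1.864 -4.687 -1.577
v 1.982 -4.012 -1.852
f 2 1 5
f 2 5 3
f 3 5 6
f 3 6 4
f 5 1 7
f 5 7 6
f 6 7 8
f 6 8 4
f 7 1 9
f 7 9 8
f 8 9 10
f 8 10 4
f 9 1 11
f 9 11 10
f 10 11 12
f 10 12 4
f 11 1 13
f 11 13 12
f 12 13 14
f 12 14 4
f 13 1 15
f 13 15 14
f 14 15 16
f 14 16 4
f 15 1 17
f 15 17 16
f 16 17 18
f 16 18 4
f 17 1 19
f 17 19 18
f 18 19 20
f 18 20 4
f 19 1 21
f 19 21 20
f 20 21 22
f 20 22 4
f 21 1 23
f 21 23 22
f 22 23 24
f 22 24 4
f 23 1 2
f 23 2 24
f 24 2 3
f 24 3 4
f 26 25 28
f 26 28 27
f 28 25 29
f 28 29 27
f 29 25 30
f 29 30 27
f 30 25 31
f 30 31 27
f 31 25 32
f 31 32 27
f 32 25 33
f 32 33 27
f 33 25 34
f 33 34 27
f 34 25 35
f 34 35 27
f 35 25 26
f 35 26 27



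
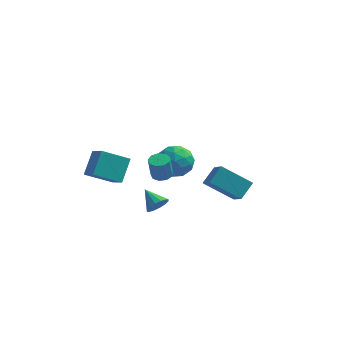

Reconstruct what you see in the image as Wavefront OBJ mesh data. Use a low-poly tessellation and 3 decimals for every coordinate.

v -1.236 0.106 -3.342
v -0.599 -0.062 -3.305
v -0.727 -0.234 -1.881
v -1.364 -0.066 -1.918
v -0.644 0.385 -3.255
v -0.772 0.212 -1.831
v -0.966 0.701 -3.246
v -1.094 0.528 -1.822
v -1.414 0.739 -3.281
v -1.542 0.566 -1.857
v -1.779 0.481 -3.345
v -1.907 0.308 -1.922
v -1.89 0.048 -3.408
v -2.018 -0.125 -1.984
v -1.695 -0.358 -3.439
v -1.823 -0.531 -2.016
v -1.285 -0.547 -3.425
v -1.413 -0.719 -2.002
v -0.852 -0.43 -3.372
v -0.98 -0.602 -1.948
v -5.118 -3.131 -1.4
v -4.865 -1.925 -0.244
v -3.579 -2.633 -2.256
v -3.326 -1.426 -1.1
v -4.374 -4.054 -0.6
v -4.121 -2.847 0.556
v -2.835 -3.555 -1.456
v -2.582 -2.349 -0.3
v -0.998 -2.518 -4.055
v -0.43 -2.184 -3.696
v -1.902 -1.702 -3.385
v -0.482 -1.975 -4.02
v -0.671 -1.911 -4.352
v -0.949 -2.01 -4.606
v -1.239 -2.245 -4.711
v -1.465 -2.553 -4.641
v -1.565 -2.852 -4.414
v -1.514 -3.061 -4.091
v -1.324 -3.124 -3.758
v -1.047 -3.025 -3.505
v -0.757 -2.79 -3.399
v -0.531 -2.482 -3.469
v -1.582 2.855 -3.315
v -0.921 2.983 -4.307
v -0.659 1.197 -2.913
v 0.002 1.325 -3.905
v 0.159 2.071 -2.979
v -0.411 3.095 -3.228
v -1.169 1.085 -3.992
v -1.739 2.109 -4.241
v -0.665 1.889 -4.725
v 0.155 2.498 -4.099
v -1.735 1.682 -3.121
v -0.915 2.291 -2.495
v -1.333 3.064 -3.846
v -0.247 1.116 -3.374
v -0.155 1.554 -2.83
v 0.234 1.629 -3.412
v -1.033 3.13 -3.212
v -0.644 3.205 -3.795
v -0.009 2.669 -3.015
v -0.936 0.975 -3.425
v -0.547 1.05 -4.008
v -1.814 2.551 -3.808
v -1.425 2.626 -4.39
v -1.571 1.511 -4.205
v -0.794 2.496 -4.675
v -0.251 1.522 -4.439
v -0.939 1.381 -4.49
v -1.275 1.983 -4.636
v -0.311 2.855 -4.307
v 0.232 1.88 -4.071
v 0.324 2.319 -3.527
v -0.012 2.921 -3.673
v -0.161 2.212 -4.553
v -1.812 2.3 -3.149
v -1.269 1.325 -2.913
v -1.568 1.259 -3.547
v -1.904 1.861 -3.693
v -1.329 2.658 -2.781
v -0.786 1.684 -2.545
v -0.305 2.197 -2.584
v -0.641 2.799 -2.73
v -1.419 1.968 -2.667
v 2.222 -4.086 -0.347
v 2.736 -3.202 0.405
v 1.607 -2.672 -1.589
v 2.121 -1.788 -0.837
v 4.019 -4.232 -1.403
v 4.533 -3.348 -0.651
v 3.404 -2.818 -2.645
v 3.918 -1.934 -1.893
f 2 1 5
f 2 5 3
f 3 5 6
f 3 6 4
f 5 1 7
f 5 7 6
f 6 7 8
f 6 8 4
f 7 1 9
f 7 9 8
f 8 9 10
f 8 10 4
f 9 1 11
f 9 11 10
f 10 11 12
f 10 12 4
f 11 1 13
f 11 13 12
f 12 13 14
f 12 14 4
f 13 1 15
f 13 15 14
f 14 15 16
f 14 16 4
f 15 1 17
f 15 17 16
f 16 17 18
f 16 18 4
f 17 1 19
f 17 19 18
f 18 19 20
f 18 20 4
f 19 1 2
f 19 2 20
f 20 2 3
f 20 3 4
f 22 24 21
f 25 22 21
f 21 24 23
f 23 25 21
f 22 28 24
f 26 22 25
f 26 28 22
f 24 28 23
f 27 25 23
f 23 28 27
f 27 26 25
f 28 26 27
f 30 29 32
f 30 32 31
f 32 29 33
f 32 33 31
f 33 29 34
f 33 34 31
f 34 29 35
f 34 35 31
f 35 29 36
f 35 36 31
f 36 29 37
f 36 37 31
f 37 29 38
f 37 38 31
f 38 29 39
f 38 39 31
f 39 29 40
f 39 40 31
f 40 29 41
f 40 41 31
f 41 29 42
f 41 42 31
f 42 29 30
f 42 30 31
f 43 80 59
f 80 54 83
f 59 83 48
f 80 83 59
f 43 59 55
f 59 48 60
f 55 60 44
f 59 60 55
f 43 55 64
f 55 44 65
f 64 65 50
f 55 65 64
f 43 64 76
f 64 50 79
f 76 79 53
f 64 79 76
f 43 76 80
f 76 53 84
f 80 84 54
f 76 84 80
f 44 60 71
f 60 48 74
f 71 74 52
f 60 74 71
f 48 83 61
f 83 54 82
f 61 82 47
f 83 82 61
f 54 84 81
f 84 53 77
f 81 77 45
f 84 77 81
f 53 79 78
f 79 50 66
f 78 66 49
f 79 66 78
f 50 65 70
f 65 44 67
f 70 67 51
f 65 67 70
f 46 72 58
f 72 52 73
f 58 73 47
f 72 73 58
f 46 58 56
f 58 47 57
f 56 57 45
f 58 57 56
f 46 56 63
f 56 45 62
f 63 62 49
f 56 62 63
f 46 63 68
f 63 49 69
f 68 69 51
f 63 69 68
f 46 68 72
f 68 51 75
f 72 75 52
f 68 75 72
f 47 73 61
f 73 52 74
f 61 74 48
f 73 74 61
f 45 57 81
f 57 47 82
f 81 82 54
f 57 82 81
f 49 62 78
f 62 45 77
f 78 77 53
f 62 77 78
f 51 69 70
f 69 49 66
f 70 66 50
f 69 66 70
f 52 75 71
f 75 51 67
f 71 67 44
f 75 67 71
f 86 88 85
f 89 86 85
f 85 88 87
f 87 89 85
f 86 92 88
f 90 86 89
f 90 92 86
f 88 92 87
f 91 89 87
f 87 92 91
f 91 90 89
f 92 90 91



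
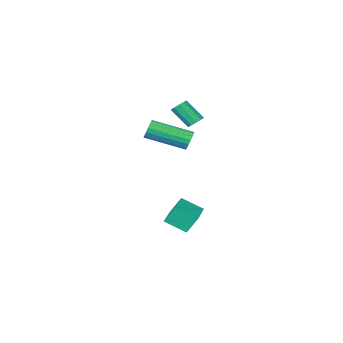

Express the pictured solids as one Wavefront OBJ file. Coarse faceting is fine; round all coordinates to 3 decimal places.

v -1.117 -2.529 2.095
v -0.661 -2.259 2.075
v -0.127 -3.081 3.144
v -0.583 -3.351 3.165
v -0.859 -2.109 2.289
v -0.325 -2.93 3.358
v -1.155 -2.119 2.429
v -0.621 -2.941 3.498
v -1.436 -2.286 2.442
v -0.902 -3.108 3.511
v -1.596 -2.546 2.322
v -1.062 -3.367 3.391
v -1.573 -2.799 2.116
v -1.039 -3.621 3.185
v -1.375 -2.95 1.902
v -0.841 -3.771 2.971
v -1.079 -2.939 1.762
v -0.545 -3.761 2.831
v -0.798 -2.772 1.749
v -0.264 -3.594 2.818
v -0.638 -2.513 1.869
v -0.104 -3.334 2.938
v 0.454 -0.4 -4.032
v 1.293 -1.199 -3.361
v -0.044 -0.099 -3.052
v 0.796 -0.898 -2.38
v 1.764 1.138 -3.84
v 2.604 0.339 -3.168
v 1.267 1.439 -2.859
v 2.106 0.64 -2.188
v 2.608 2.757 3.1
v 2.926 2.897 2.636
v 4.531 1.644 3.356
v 4.212 1.503 3.82
v 2.993 3.091 2.823
v 4.598 1.837 3.543
v 2.971 3.208 3.074
v 4.576 1.954 3.794
v 2.867 3.221 3.331
v 4.472 1.968 4.051
v 2.703 3.129 3.535
v 4.308 1.875 4.255
v 2.517 2.951 3.639
v 4.122 1.697 4.359
v 2.352 2.728 3.62
v 3.957 1.475 4.34
v 2.245 2.512 3.482
v 3.85 1.259 4.202
v 2.222 2.352 3.256
v 3.827 1.099 3.976
v 2.287 2.285 2.994
v 3.892 1.032 3.715
v 2.425 2.326 2.757
v 4.03 1.073 3.477
v 2.605 2.465 2.598
v 4.21 1.212 3.319
v 2.786 2.672 2.555
v 4.391 1.418 3.275
f 2 1 5
f 2 5 3
f 3 5 6
f 3 6 4
f 5 1 7
f 5 7 6
f 6 7 8
f 6 8 4
f 7 1 9
f 7 9 8
f 8 9 10
f 8 10 4
f 9 1 11
f 9 11 10
f 10 11 12
f 10 12 4
f 11 1 13
f 11 13 12
f 12 13 14
f 12 14 4
f 13 1 15
f 13 15 14
f 14 15 16
f 14 16 4
f 15 1 17
f 15 17 16
f 16 17 18
f 16 18 4
f 17 1 19
f 17 19 18
f 18 19 20
f 18 20 4
f 19 1 21
f 19 21 20
f 20 21 22
f 20 22 4
f 21 1 2
f 21 2 22
f 22 2 3
f 22 3 4
f 24 26 23
f 27 24 23
f 23 26 25
f 25 27 23
f 24 30 26
f 28 24 27
f 28 30 24
f 26 30 25
f 29 27 25
f 25 30 29
f 29 28 27
f 30 28 29
f 32 31 35
f 32 35 33
f 33 35 36
f 33 36 34
f 35 31 37
f 35 37 36
f 36 37 38
f 36 38 34
f 37 31 39
f 37 39 38
f 38 39 40
f 38 40 34
f 39 31 41
f 39 41 40
f 40 41 42
f 40 42 34
f 41 31 43
f 41 43 42
f 42 43 44
f 42 44 34
f 43 31 45
f 43 45 44
f 44 45 46
f 44 46 34
f 45 31 47
f 45 47 46
f 46 47 48
f 46 48 34
f 47 31 49
f 47 49 48
f 48 49 50
f 48 50 34
f 49 31 51
f 49 51 50
f 50 51 52
f 50 52 34
f 51 31 53
f 51 53 52
f 52 53 54
f 52 54 34
f 53 31 55
f 53 55 54
f 54 55 56
f 54 56 34
f 55 31 57
f 55 57 56
f 56 57 58
f 56 58 34
f 57 31 32
f 57 32 58
f 58 32 33
f 58 33 34



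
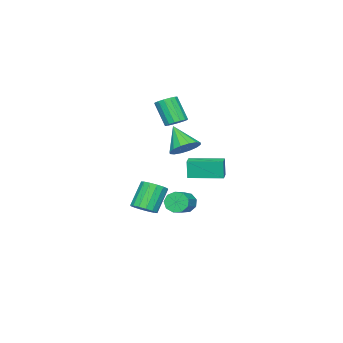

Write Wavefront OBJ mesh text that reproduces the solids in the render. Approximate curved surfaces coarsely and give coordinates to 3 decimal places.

v 2.058 1.716 2.183
v 2.899 1.957 2.688
v 1.562 0.524 3.577
v 2.539 2.299 2.853
v 2.051 2.485 2.838
v 1.564 2.465 2.648
v 1.21 2.244 2.333
v 1.083 1.882 1.978
v 1.218 1.475 1.678
v 1.577 1.133 1.513
v 2.065 0.947 1.528
v 2.552 0.967 1.719
v 2.906 1.188 2.033
v 3.033 1.55 2.388
v 0.499 0.635 -3.096
v 0.835 0.127 -3.615
v 2.157 0.418 -3.043
v 1.821 0.925 -2.524
v 0.817 0.63 -3.83
v 2.14 0.921 -3.258
v 0.651 1.135 -3.701
v 1.973 1.426 -3.129
v 0.413 1.406 -3.29
v 1.735 1.697 -2.718
v 0.215 1.316 -2.787
v 1.538 1.607 -2.215
v 0.15 0.907 -2.429
v 1.473 1.198 -1.857
v 0.249 0.371 -2.383
v 1.571 0.661 -1.811
v 0.464 -0.042 -2.671
v 1.786 0.249 -2.099
v 0.695 -0.138 -3.157
v 2.018 0.152 -2.585
v -1.002 -0.963 2.77
v -0.367 -0.678 3.05
v -0.643 -1.652 4.669
v -1.278 -1.937 4.39
v -0.644 -0.427 3.154
v -0.92 -1.401 4.773
v -1.017 -0.319 3.155
v -1.293 -1.293 4.774
v -1.386 -0.384 3.053
v -1.662 -1.358 4.672
v -1.652 -0.604 2.875
v -1.928 -1.578 4.495
v -1.744 -0.921 2.669
v -2.02 -1.894 4.289
v -1.637 -1.248 2.491
v -1.913 -2.222 4.11
v -1.36 -1.499 2.387
v -1.636 -2.473 4.006
v -0.987 -1.607 2.386
v -1.263 -2.581 4.005
v -0.618 -1.542 2.488
v -0.894 -2.516 4.107
v -0.352 -1.322 2.665
v -0.628 -2.296 4.285
v -0.26 -1.006 2.871
v -0.536 -1.979 4.491
v 1.199 1.429 -0.315
v 1.129 1.332 0.97
v 0.226 3.355 -0.222
v 0.157 3.259 1.062
v 1.983 1.821 -0.242
v 1.914 1.725 1.042
v 1.011 3.748 -0.15
v 0.941 3.651 1.135
v -0.238 -2.89 -4.812
v 0.232 -3.579 -4.475
v -0.931 -3.559 -2.811
v -1.402 -2.87 -3.148
v 0.453 -3.197 -4.324
v -0.71 -3.178 -2.661
v 0.489 -2.733 -4.305
v -0.675 -2.714 -2.642
v 0.33 -2.311 -4.421
v -0.834 -2.292 -2.758
v 0.019 -2.044 -4.642
v -1.145 -2.024 -2.979
v -0.362 -2.004 -4.908
v -1.525 -1.984 -3.245
v -0.709 -2.201 -5.149
v -1.872 -2.181 -3.485
v -0.93 -2.582 -5.299
v -2.093 -2.563 -3.636
v -0.965 -3.046 -5.318
v -2.129 -3.027 -3.655
v -0.806 -3.468 -5.202
v -1.97 -3.449 -3.539
v -0.495 -3.736 -4.981
v -1.659 -3.716 -3.318
v -0.115 -3.776 -4.715
v -1.278 -3.756 -3.052
f 2 1 4
f 2 4 3
f 4 1 5
f 4 5 3
f 5 1 6
f 5 6 3
f 6 1 7
f 6 7 3
f 7 1 8
f 7 8 3
f 8 1 9
f 8 9 3
f 9 1 10
f 9 10 3
f 10 1 11
f 10 11 3
f 11 1 12
f 11 12 3
f 12 1 13
f 12 13 3
f 13 1 14
f 13 14 3
f 14 1 2
f 14 2 3
f 16 15 19
f 16 19 17
f 17 19 20
f 17 20 18
f 19 15 21
f 19 21 20
f 20 21 22
f 20 22 18
f 21 15 23
f 21 23 22
f 22 23 24
f 22 24 18
f 23 15 25
f 23 25 24
f 24 25 26
f 24 26 18
f 25 15 27
f 25 27 26
f 26 27 28
f 26 28 18
f 27 15 29
f 27 29 28
f 28 29 30
f 28 30 18
f 29 15 31
f 29 31 30
f 30 31 32
f 30 32 18
f 31 15 33
f 31 33 32
f 32 33 34
f 32 34 18
f 33 15 16
f 33 16 34
f 34 16 17
f 34 17 18
f 36 35 39
f 36 39 37
f 37 39 40
f 37 40 38
f 39 35 41
f 39 41 40
f 40 41 42
f 40 42 38
f 41 35 43
f 41 43 42
f 42 43 44
f 42 44 38
f 43 35 45
f 43 45 44
f 44 45 46
f 44 46 38
f 45 35 47
f 45 47 46
f 46 47 48
f 46 48 38
f 47 35 49
f 47 49 48
f 48 49 50
f 48 50 38
f 49 35 51
f 49 51 50
f 50 51 52
f 50 52 38
f 51 35 53
f 51 53 52
f 52 53 54
f 52 54 38
f 53 35 55
f 53 55 54
f 54 55 56
f 54 56 38
f 55 35 57
f 55 57 56
f 56 57 58
f 56 58 38
f 57 35 59
f 57 59 58
f 58 59 60
f 58 60 38
f 59 35 36
f 59 36 60
f 60 36 37
f 60 37 38
f 62 64 61
f 65 62 61
f 61 64 63
f 63 65 61
f 62 68 64
f 66 62 65
f 66 68 62
f 64 68 63
f 67 65 63
f 63 68 67
f 67 66 65
f 68 66 67
f 70 69 73
f 70 73 71
f 71 73 74
f 71 74 72
f 73 69 75
f 73 75 74
f 74 75 76
f 74 76 72
f 75 69 77
f 75 77 76
f 76 77 78
f 76 78 72
f 77 69 79
f 77 79 78
f 78 79 80
f 78 80 72
f 79 69 81
f 79 81 80
f 80 81 82
f 80 82 72
f 81 69 83
f 81 83 82
f 82 83 84
f 82 84 72
f 83 69 85
f 83 85 84
f 84 85 86
f 84 86 72
f 85 69 87
f 85 87 86
f 86 87 88
f 86 88 72
f 87 69 89
f 87 89 88
f 88 89 90
f 88 90 72
f 89 69 91
f 89 91 90
f 90 91 92
f 90 92 72
f 91 69 93
f 91 93 92
f 92 93 94
f 92 94 72
f 93 69 70
f 93 70 94
f 94 70 71
f 94 71 72



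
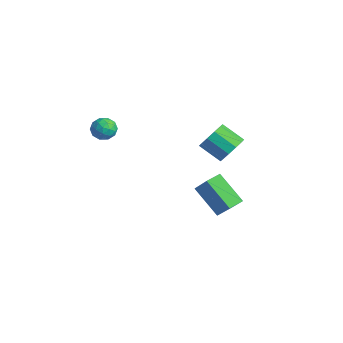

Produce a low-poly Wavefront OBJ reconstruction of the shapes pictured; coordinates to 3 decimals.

v 0.05 -2.671 3.36
v 0.311 -3.084 2.824
v -0.251 -3.636 3.956
v 0.01 -4.049 3.42
v 0.463 -3.662 3.834
v 0.649 -3.066 3.466
v -0.589 -3.654 3.314
v -0.403 -3.058 2.946
v -0.084 -3.691 2.796
v 0.567 -3.696 3.117
v -0.507 -3.024 3.663
v 0.144 -3.029 3.984
v 0.207 -2.793 3.04
v -0.147 -3.927 3.74
v 0.119 -3.7 3.984
v 0.273 -3.943 3.668
v 0.406 -2.782 3.417
v 0.559 -3.025 3.102
v 0.649 -3.365 3.695
v -0.499 -3.695 3.678
v -0.346 -3.938 3.363
v -0.213 -2.777 3.112
v -0.059 -3.02 2.796
v -0.589 -3.355 3.085
v 0.129 -3.392 2.708
v -0.049 -3.96 3.058
v -0.401 -3.728 2.996
v -0.292 -3.377 2.78
v 0.511 -3.395 2.896
v 0.334 -3.963 3.247
v 0.6 -3.735 3.49
v 0.71 -3.385 3.274
v 0.279 -3.752 2.88
v -0.274 -2.757 3.533
v -0.451 -3.325 3.884
v -0.65 -3.335 3.506
v -0.54 -2.985 3.29
v 0.109 -2.76 3.722
v -0.069 -3.328 4.072
v 0.352 -3.343 4
v 0.461 -2.992 3.784
v -0.219 -2.968 3.9
v 1.063 3.648 -0.183
v 1.672 3.47 0.483
v 0.607 2.834 1.289
v -0.003 3.012 0.623
v 1.445 3.981 0.585
v 0.379 3.345 1.391
v 1.071 4.365 0.394
v 0.005 3.728 1.2
v 0.694 4.475 -0.017
v -0.371 3.838 0.788
v 0.458 4.269 -0.492
v -0.607 3.632 0.314
v 0.453 3.826 -0.849
v -0.612 3.19 -0.043
v 0.681 3.315 -0.951
v -0.385 2.679 -0.145
v 1.055 2.932 -0.76
v -0.011 2.295 0.046
v 1.431 2.822 -0.348
v 0.366 2.185 0.457
v 1.667 3.028 0.126
v 0.602 2.391 0.932
v 1.686 2.351 -4.425
v 0.155 1.932 -3.082
v 1.535 3.262 -4.312
v 0.004 2.842 -2.969
v 2.796 2.378 -3.151
v 1.265 1.958 -1.808
v 2.645 3.288 -3.038
v 1.114 2.869 -1.695
f 1 38 17
f 38 12 41
f 17 41 6
f 38 41 17
f 1 17 13
f 17 6 18
f 13 18 2
f 17 18 13
f 1 13 22
f 13 2 23
f 22 23 8
f 13 23 22
f 1 22 34
f 22 8 37
f 34 37 11
f 22 37 34
f 1 34 38
f 34 11 42
f 38 42 12
f 34 42 38
f 2 18 29
f 18 6 32
f 29 32 10
f 18 32 29
f 6 41 19
f 41 12 40
f 19 40 5
f 41 40 19
f 12 42 39
f 42 11 35
f 39 35 3
f 42 35 39
f 11 37 36
f 37 8 24
f 36 24 7
f 37 24 36
f 8 23 28
f 23 2 25
f 28 25 9
f 23 25 28
f 4 30 16
f 30 10 31
f 16 31 5
f 30 31 16
f 4 16 14
f 16 5 15
f 14 15 3
f 16 15 14
f 4 14 21
f 14 3 20
f 21 20 7
f 14 20 21
f 4 21 26
f 21 7 27
f 26 27 9
f 21 27 26
f 4 26 30
f 26 9 33
f 30 33 10
f 26 33 30
f 5 31 19
f 31 10 32
f 19 32 6
f 31 32 19
f 3 15 39
f 15 5 40
f 39 40 12
f 15 40 39
f 7 20 36
f 20 3 35
f 36 35 11
f 20 35 36
f 9 27 28
f 27 7 24
f 28 24 8
f 27 24 28
f 10 33 29
f 33 9 25
f 29 25 2
f 33 25 29
f 44 43 47
f 44 47 45
f 45 47 48
f 45 48 46
f 47 43 49
f 47 49 48
f 48 49 50
f 48 50 46
f 49 43 51
f 49 51 50
f 50 51 52
f 50 52 46
f 51 43 53
f 51 53 52
f 52 53 54
f 52 54 46
f 53 43 55
f 53 55 54
f 54 55 56
f 54 56 46
f 55 43 57
f 55 57 56
f 56 57 58
f 56 58 46
f 57 43 59
f 57 59 58
f 58 59 60
f 58 60 46
f 59 43 61
f 59 61 60
f 60 61 62
f 60 62 46
f 61 43 63
f 61 63 62
f 62 63 64
f 62 64 46
f 63 43 44
f 63 44 64
f 64 44 45
f 64 45 46
f 66 68 65
f 69 66 65
f 65 68 67
f 67 69 65
f 66 72 68
f 70 66 69
f 70 72 66
f 68 72 67
f 71 69 67
f 67 72 71
f 71 70 69
f 72 70 71



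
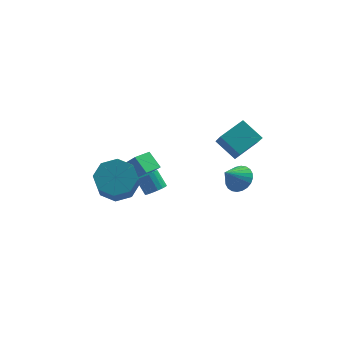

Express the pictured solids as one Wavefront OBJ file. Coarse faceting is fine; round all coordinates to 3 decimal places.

v -2.057 -0.82 -0.164
v -1.734 -1.131 0.235
v -2.16 -0.591 1.002
v -2.483 -0.28 0.604
v -1.566 -0.907 0.17
v -1.992 -0.367 0.937
v -1.511 -0.663 0.029
v -1.936 -0.124 0.796
v -1.581 -0.455 -0.156
v -2.006 0.085 0.611
v -1.76 -0.331 -0.343
v -2.185 0.209 0.424
v -2.007 -0.318 -0.489
v -2.432 0.222 0.278
v -2.266 -0.421 -0.56
v -2.691 0.119 0.207
v -2.476 -0.615 -0.541
v -2.902 -0.075 0.227
v -2.591 -0.856 -0.435
v -3.017 -0.316 0.332
v -2.584 -1.088 -0.267
v -3.009 -0.548 0.5
v -2.456 -1.26 -0.075
v -2.881 -0.72 0.692
v -2.237 -1.33 0.096
v -2.662 -0.79 0.863
v -1.976 -1.284 0.208
v -2.401 -0.744 0.975
v 2.356 2.18 -1.972
v 2.898 1.549 -1.852
v 1.564 1.68 -1.028
v 3.01 1.772 -1.64
v 3.024 2.057 -1.478
v 2.935 2.36 -1.392
v 2.758 2.636 -1.394
v 2.521 2.843 -1.484
v 2.257 2.948 -1.649
v 2.009 2.937 -1.862
v 1.814 2.81 -2.093
v 1.701 2.588 -2.305
v 1.688 2.303 -2.467
v 1.776 1.999 -2.553
v 1.953 1.723 -2.551
v 2.191 1.517 -2.461
v 2.454 1.411 -2.296
v 2.702 1.422 -2.083
v -3.77 1.292 -1.661
v -4.295 1.985 -0.988
v -3.006 2.226 -2.025
v -3.532 2.919 -1.352
v -2.428 0.801 -0.108
v -2.954 1.494 0.565
v -1.665 1.735 -0.472
v -2.19 2.428 0.201
v 1.938 -1.709 3.02
v 1.056 -0.949 3.798
v 1.789 -0.903 2.063
v 0.908 -0.142 2.841
v 3.112 -0.878 3.539
v 2.231 -0.117 4.317
v 2.964 -0.071 2.582
v 2.082 0.689 3.36
v -3.933 -0.86 0.526
v -3.074 -0.386 1
v -3.188 -1.625 2.449
v -4.047 -2.1 1.974
v -3.798 -0.044 1.235
v -3.912 -1.283 2.684
v -4.601 -0.18 1.054
v -4.715 -1.42 2.503
v -5.012 -0.715 0.564
v -5.127 -1.955 2.013
v -4.792 -1.335 0.051
v -4.906 -2.574 1.5
v -4.068 -1.677 -0.184
v -4.182 -2.916 1.265
v -3.265 -1.54 -0.003
v -3.379 -2.78 1.446
v -2.853 -1.005 0.487
v -2.968 -2.245 1.936
f 2 1 5
f 2 5 3
f 3 5 6
f 3 6 4
f 5 1 7
f 5 7 6
f 6 7 8
f 6 8 4
f 7 1 9
f 7 9 8
f 8 9 10
f 8 10 4
f 9 1 11
f 9 11 10
f 10 11 12
f 10 12 4
f 11 1 13
f 11 13 12
f 12 13 14
f 12 14 4
f 13 1 15
f 13 15 14
f 14 15 16
f 14 16 4
f 15 1 17
f 15 17 16
f 16 17 18
f 16 18 4
f 17 1 19
f 17 19 18
f 18 19 20
f 18 20 4
f 19 1 21
f 19 21 20
f 20 21 22
f 20 22 4
f 21 1 23
f 21 23 22
f 22 23 24
f 22 24 4
f 23 1 25
f 23 25 24
f 24 25 26
f 24 26 4
f 25 1 27
f 25 27 26
f 26 27 28
f 26 28 4
f 27 1 2
f 27 2 28
f 28 2 3
f 28 3 4
f 30 29 32
f 30 32 31
f 32 29 33
f 32 33 31
f 33 29 34
f 33 34 31
f 34 29 35
f 34 35 31
f 35 29 36
f 35 36 31
f 36 29 37
f 36 37 31
f 37 29 38
f 37 38 31
f 38 29 39
f 38 39 31
f 39 29 40
f 39 40 31
f 40 29 41
f 40 41 31
f 41 29 42
f 41 42 31
f 42 29 43
f 42 43 31
f 43 29 44
f 43 44 31
f 44 29 45
f 44 45 31
f 45 29 46
f 45 46 31
f 46 29 30
f 46 30 31
f 48 50 47
f 51 48 47
f 47 50 49
f 49 51 47
f 48 54 50
f 52 48 51
f 52 54 48
f 50 54 49
f 53 51 49
f 49 54 53
f 53 52 51
f 54 52 53
f 56 58 55
f 59 56 55
f 55 58 57
f 57 59 55
f 56 62 58
f 60 56 59
f 60 62 56
f 58 62 57
f 61 59 57
f 57 62 61
f 61 60 59
f 62 60 61
f 64 63 67
f 64 67 65
f 65 67 68
f 65 68 66
f 67 63 69
f 67 69 68
f 68 69 70
f 68 70 66
f 69 63 71
f 69 71 70
f 70 71 72
f 70 72 66
f 71 63 73
f 71 73 72
f 72 73 74
f 72 74 66
f 73 63 75
f 73 75 74
f 74 75 76
f 74 76 66
f 75 63 77
f 75 77 76
f 76 77 78
f 76 78 66
f 77 63 79
f 77 79 78
f 78 79 80
f 78 80 66
f 79 63 64
f 79 64 80
f 80 64 65
f 80 65 66



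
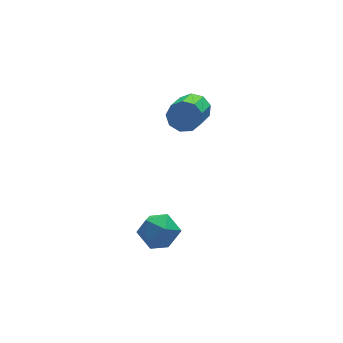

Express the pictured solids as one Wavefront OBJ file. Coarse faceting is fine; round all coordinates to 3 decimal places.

v -0.167 2.134 -3.28
v 0.414 1.405 -2.707
v -0.674 0.855 -4.393
v -0.093 0.126 -3.82
v -0.992 0.572 -3.386
v -0.679 1.362 -2.698
v 0.419 0.898 -4.402
v 0.732 1.688 -3.714
v 0.776 0.641 -3.401
v -0.096 0.44 -2.773
v -0.164 1.82 -4.327
v -1.036 1.619 -3.699
v 2.986 4.466 1.617
v 3.515 4.506 2.294
v 2.463 3.094 3.2
v 1.934 3.054 2.523
v 3.069 4.883 2.364
v 2.017 3.472 3.27
v 2.584 5.065 2.085
v 1.533 3.654 2.991
v 2.288 4.967 1.587
v 1.236 3.555 2.493
v 2.317 4.634 1.103
v 1.266 3.222 2.009
v 2.66 4.222 0.859
v 1.608 2.811 1.765
v 3.155 3.925 0.97
v 2.103 2.513 1.877
v 3.571 3.88 1.384
v 2.519 2.469 2.29
v 3.713 4.11 1.907
v 2.661 2.698 2.813
f 1 12 6
f 1 6 2
f 1 2 8
f 1 8 11
f 1 11 12
f 2 6 10
f 6 12 5
f 12 11 3
f 11 8 7
f 8 2 9
f 4 10 5
f 4 5 3
f 4 3 7
f 4 7 9
f 4 9 10
f 5 10 6
f 3 5 12
f 7 3 11
f 9 7 8
f 10 9 2
f 14 13 17
f 14 17 15
f 15 17 18
f 15 18 16
f 17 13 19
f 17 19 18
f 18 19 20
f 18 20 16
f 19 13 21
f 19 21 20
f 20 21 22
f 20 22 16
f 21 13 23
f 21 23 22
f 22 23 24
f 22 24 16
f 23 13 25
f 23 25 24
f 24 25 26
f 24 26 16
f 25 13 27
f 25 27 26
f 26 27 28
f 26 28 16
f 27 13 29
f 27 29 28
f 28 29 30
f 28 30 16
f 29 13 31
f 29 31 30
f 30 31 32
f 30 32 16
f 31 13 14
f 31 14 32
f 32 14 15
f 32 15 16



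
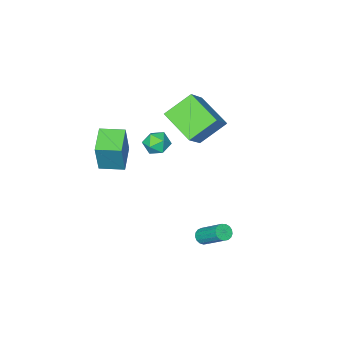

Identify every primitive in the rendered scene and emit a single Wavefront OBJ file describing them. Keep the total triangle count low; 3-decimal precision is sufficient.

v 1.078 -0.623 2.413
v 1.446 -1.24 2.115
v 0.434 -1.38 3.185
v 0.802 -1.997 2.887
v 1.193 -1.484 3.323
v 1.591 -1.016 2.846
v 0.289 -1.604 2.454
v 0.687 -1.136 1.977
v 0.959 -1.846 2.14
v 1.517 -1.773 2.677
v 0.363 -0.847 2.623
v 0.921 -0.774 3.16
v 0.02 1.363 -3.426
v 0.484 1.269 -3.266
v 0.324 2.702 -1.954
v -0.14 2.797 -2.114
v 0.516 1.431 -3.439
v 0.355 2.864 -2.127
v 0.433 1.577 -3.609
v 0.273 3.011 -2.297
v 0.256 1.675 -3.738
v 0.096 3.109 -2.426
v 0.025 1.701 -3.795
v -0.135 3.135 -2.483
v -0.207 1.65 -3.767
v -0.367 3.083 -2.455
v -0.387 1.533 -3.661
v -0.548 2.967 -2.349
v -0.474 1.377 -3.502
v -0.634 2.811 -2.19
v -0.447 1.218 -3.325
v -0.608 2.652 -2.013
v -0.314 1.092 -3.171
v -0.474 2.526 -1.859
v -0.104 1.029 -3.076
v -0.264 2.462 -1.764
v 0.135 1.042 -3.061
v -0.026 2.475 -1.749
v 0.347 1.128 -3.129
v 0.186 2.562 -1.817
v 1.544 -5.185 0.001
v 1.981 -4.844 1.954
v 0.57 -4.238 0.054
v 1.007 -3.896 2.006
v 2.593 -4.084 -0.426
v 3.03 -3.742 1.526
v 1.619 -3.136 -0.374
v 2.056 -2.795 1.579
v -1.558 -3.123 2.25
v -2.976 -2.719 3.367
v -1.704 -1.208 1.374
v -3.122 -0.805 2.491
v -0.338 -2.435 3.549
v -1.756 -2.032 4.666
v -0.484 -0.521 2.673
v -1.902 -0.117 3.79
f 1 12 6
f 1 6 2
f 1 2 8
f 1 8 11
f 1 11 12
f 2 6 10
f 6 12 5
f 12 11 3
f 11 8 7
f 8 2 9
f 4 10 5
f 4 5 3
f 4 3 7
f 4 7 9
f 4 9 10
f 5 10 6
f 3 5 12
f 7 3 11
f 9 7 8
f 10 9 2
f 14 13 17
f 14 17 15
f 15 17 18
f 15 18 16
f 17 13 19
f 17 19 18
f 18 19 20
f 18 20 16
f 19 13 21
f 19 21 20
f 20 21 22
f 20 22 16
f 21 13 23
f 21 23 22
f 22 23 24
f 22 24 16
f 23 13 25
f 23 25 24
f 24 25 26
f 24 26 16
f 25 13 27
f 25 27 26
f 26 27 28
f 26 28 16
f 27 13 29
f 27 29 28
f 28 29 30
f 28 30 16
f 29 13 31
f 29 31 30
f 30 31 32
f 30 32 16
f 31 13 33
f 31 33 32
f 32 33 34
f 32 34 16
f 33 13 35
f 33 35 34
f 34 35 36
f 34 36 16
f 35 13 37
f 35 37 36
f 36 37 38
f 36 38 16
f 37 13 39
f 37 39 38
f 38 39 40
f 38 40 16
f 39 13 14
f 39 14 40
f 40 14 15
f 40 15 16
f 42 44 41
f 45 42 41
f 41 44 43
f 43 45 41
f 42 48 44
f 46 42 45
f 46 48 42
f 44 48 43
f 47 45 43
f 43 48 47
f 47 46 45
f 48 46 47
f 50 52 49
f 53 50 49
f 49 52 51
f 51 53 49
f 50 56 52
f 54 50 53
f 54 56 50
f 52 56 51
f 55 53 51
f 51 56 55
f 55 54 53
f 56 54 55

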